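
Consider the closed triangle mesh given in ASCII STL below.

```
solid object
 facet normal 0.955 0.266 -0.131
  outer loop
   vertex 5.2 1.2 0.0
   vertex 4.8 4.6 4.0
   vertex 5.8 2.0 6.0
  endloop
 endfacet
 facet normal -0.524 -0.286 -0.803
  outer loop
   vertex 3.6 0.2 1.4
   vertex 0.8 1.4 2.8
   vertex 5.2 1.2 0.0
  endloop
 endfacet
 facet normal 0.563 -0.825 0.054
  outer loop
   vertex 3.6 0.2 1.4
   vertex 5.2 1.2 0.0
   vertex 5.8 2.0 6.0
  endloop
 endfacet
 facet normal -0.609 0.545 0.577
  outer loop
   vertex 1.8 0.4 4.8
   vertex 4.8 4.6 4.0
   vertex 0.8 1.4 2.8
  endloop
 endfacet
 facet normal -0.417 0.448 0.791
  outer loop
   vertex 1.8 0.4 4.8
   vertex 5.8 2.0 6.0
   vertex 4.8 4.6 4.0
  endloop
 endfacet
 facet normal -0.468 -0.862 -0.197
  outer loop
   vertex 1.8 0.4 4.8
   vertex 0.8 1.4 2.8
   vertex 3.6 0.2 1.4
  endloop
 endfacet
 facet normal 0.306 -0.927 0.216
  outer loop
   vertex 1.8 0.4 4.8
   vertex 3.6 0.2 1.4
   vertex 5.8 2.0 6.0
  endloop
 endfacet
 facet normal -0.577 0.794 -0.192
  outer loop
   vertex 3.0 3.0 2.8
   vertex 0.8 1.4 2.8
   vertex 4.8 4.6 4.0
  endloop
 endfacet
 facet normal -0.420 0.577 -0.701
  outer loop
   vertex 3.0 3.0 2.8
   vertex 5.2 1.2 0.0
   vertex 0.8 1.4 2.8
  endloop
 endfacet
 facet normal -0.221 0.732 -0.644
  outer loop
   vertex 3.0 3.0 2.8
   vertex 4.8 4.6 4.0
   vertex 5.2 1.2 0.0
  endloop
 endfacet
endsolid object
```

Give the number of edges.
15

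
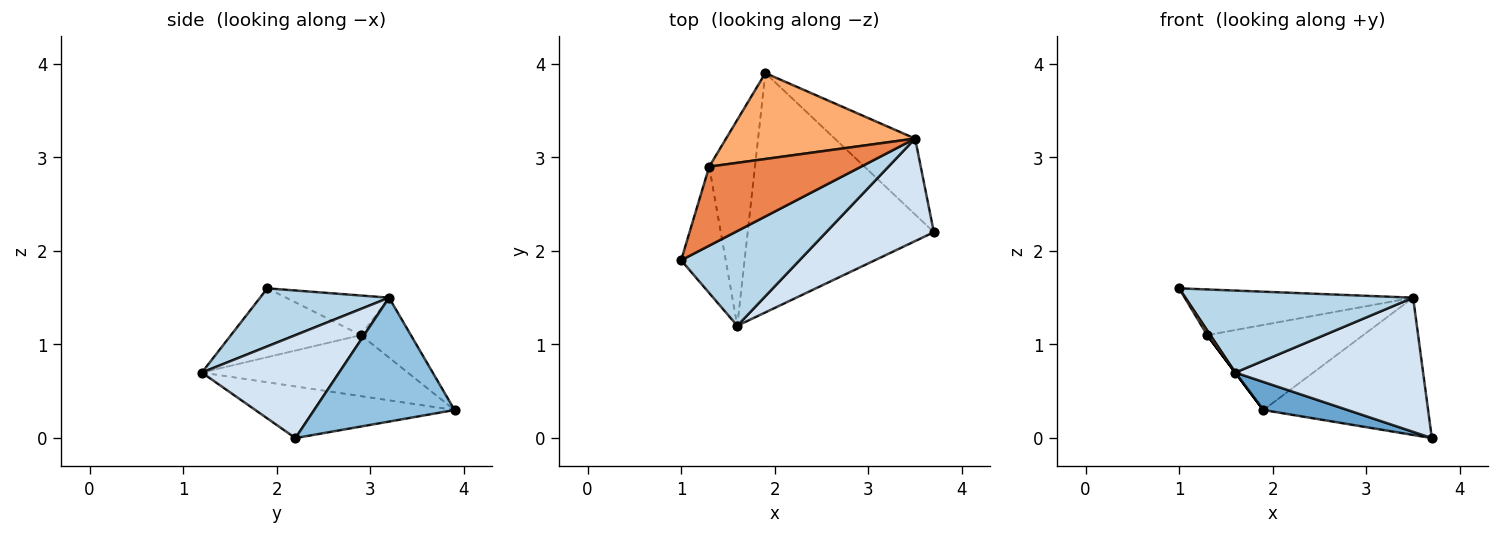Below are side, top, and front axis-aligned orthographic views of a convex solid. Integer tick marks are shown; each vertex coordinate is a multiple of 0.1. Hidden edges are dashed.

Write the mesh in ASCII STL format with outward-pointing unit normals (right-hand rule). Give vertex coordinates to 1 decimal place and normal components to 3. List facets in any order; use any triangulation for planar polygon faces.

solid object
 facet normal -0.266 -0.112 -0.957
  outer loop
   vertex 1.6 1.2 0.7
   vertex 1.9 3.9 0.3
   vertex 3.7 2.2 0.0
  endloop
 endfacet
 facet normal 0.598 0.701 -0.388
  outer loop
   vertex 3.5 3.2 1.5
   vertex 3.7 2.2 0.0
   vertex 1.9 3.9 0.3
  endloop
 endfacet
 facet normal 0.347 -0.614 0.709
  outer loop
   vertex 3.5 3.2 1.5
   vertex 1.0 1.9 1.6
   vertex 1.6 1.2 0.7
  endloop
 endfacet
 facet normal 0.502 -0.687 0.525
  outer loop
   vertex 3.5 3.2 1.5
   vertex 1.6 1.2 0.7
   vertex 3.7 2.2 0.0
  endloop
 endfacet
 facet normal -0.220 0.488 0.844
  outer loop
   vertex 1.3 2.9 1.1
   vertex 1.0 1.9 1.6
   vertex 3.5 3.2 1.5
  endloop
 endfacet
 facet normal -0.220 0.686 0.693
  outer loop
   vertex 1.3 2.9 1.1
   vertex 3.5 3.2 1.5
   vertex 1.9 3.9 0.3
  endloop
 endfacet
 facet normal -0.839 -0.020 -0.544
  outer loop
   vertex 1.3 2.9 1.1
   vertex 1.6 1.2 0.7
   vertex 1.0 1.9 1.6
  endloop
 endfacet
 facet normal -0.800 0.000 -0.600
  outer loop
   vertex 1.3 2.9 1.1
   vertex 1.9 3.9 0.3
   vertex 1.6 1.2 0.7
  endloop
 endfacet
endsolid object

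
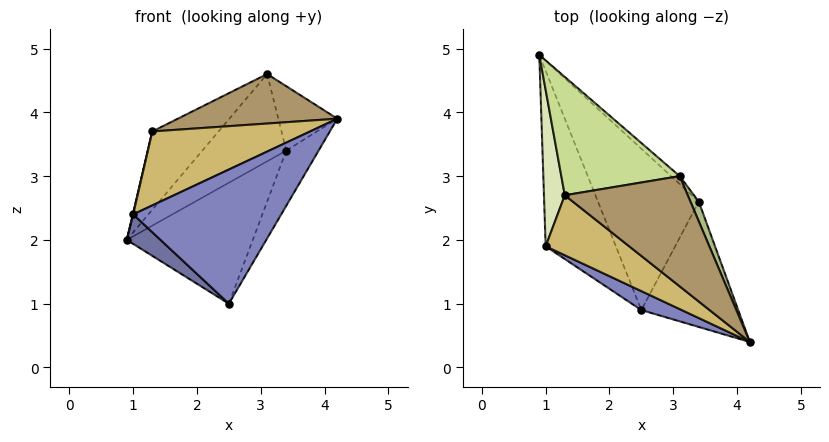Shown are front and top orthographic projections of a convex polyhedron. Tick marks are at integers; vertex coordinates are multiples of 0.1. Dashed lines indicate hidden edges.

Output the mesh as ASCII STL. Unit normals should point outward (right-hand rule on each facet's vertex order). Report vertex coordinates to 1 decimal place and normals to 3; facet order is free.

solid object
 facet normal -0.718 -0.115 -0.687
  outer loop
   vertex 1.0 1.9 2.4
   vertex 0.9 4.9 2.0
   vertex 2.5 0.9 1.0
  endloop
 endfacet
 facet normal -0.468 -0.875 0.124
  outer loop
   vertex 1.0 1.9 2.4
   vertex 2.5 0.9 1.0
   vertex 4.2 0.4 3.9
  endloop
 endfacet
 facet normal 0.707 0.424 -0.566
  outer loop
   vertex 3.4 2.6 3.4
   vertex 2.5 0.9 1.0
   vertex 0.9 4.9 2.0
  endloop
 endfacet
 facet normal 0.859 0.206 -0.468
  outer loop
   vertex 3.4 2.6 3.4
   vertex 4.2 0.4 3.9
   vertex 2.5 0.9 1.0
  endloop
 endfacet
 facet normal 0.695 0.716 -0.065
  outer loop
   vertex 3.4 2.6 3.4
   vertex 0.9 4.9 2.0
   vertex 3.1 3.0 4.6
  endloop
 endfacet
 facet normal 0.926 0.362 0.111
  outer loop
   vertex 3.4 2.6 3.4
   vertex 3.1 3.0 4.6
   vertex 4.2 0.4 3.9
  endloop
 endfacet
 facet normal -0.454 0.492 0.743
  outer loop
   vertex 1.3 2.7 3.7
   vertex 3.1 3.0 4.6
   vertex 0.9 4.9 2.0
  endloop
 endfacet
 facet normal -0.974 -0.002 0.226
  outer loop
   vertex 1.3 2.7 3.7
   vertex 0.9 4.9 2.0
   vertex 1.0 1.9 2.4
  endloop
 endfacet
 facet normal -0.362 -0.382 0.851
  outer loop
   vertex 1.3 2.7 3.7
   vertex 4.2 0.4 3.9
   vertex 3.1 3.0 4.6
  endloop
 endfacet
 facet normal -0.550 -0.648 0.526
  outer loop
   vertex 1.3 2.7 3.7
   vertex 1.0 1.9 2.4
   vertex 4.2 0.4 3.9
  endloop
 endfacet
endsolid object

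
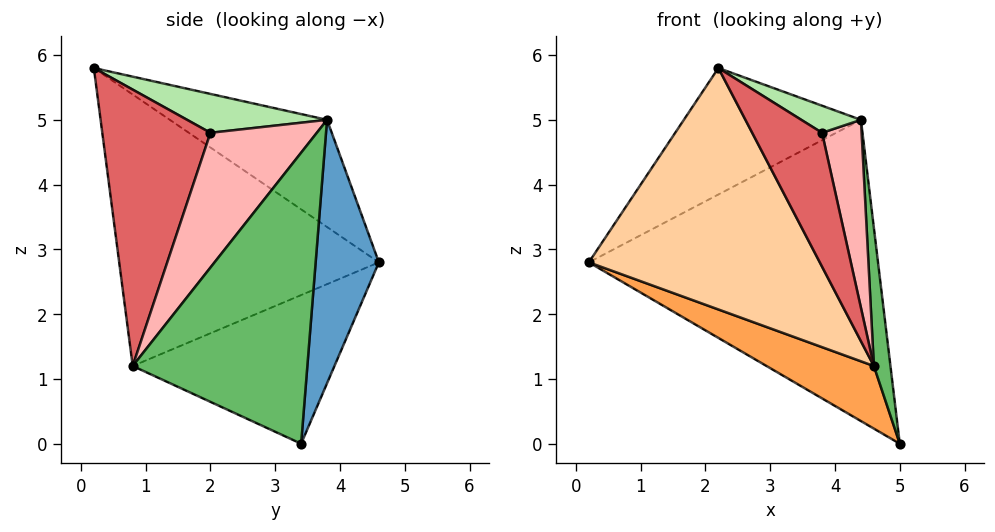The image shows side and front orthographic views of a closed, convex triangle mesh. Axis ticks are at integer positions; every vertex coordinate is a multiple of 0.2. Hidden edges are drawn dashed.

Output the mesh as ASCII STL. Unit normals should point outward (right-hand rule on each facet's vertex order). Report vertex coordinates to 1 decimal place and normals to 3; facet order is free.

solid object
 facet normal 0.213 0.976 -0.052
  outer loop
   vertex 4.4 3.8 5.0
   vertex 5.0 3.4 0.0
   vertex 0.2 4.6 2.8
  endloop
 endfacet
 facet normal -0.362 0.407 0.839
  outer loop
   vertex 4.4 3.8 5.0
   vertex 0.2 4.6 2.8
   vertex 2.2 0.2 5.8
  endloop
 endfacet
 facet normal -0.535 -0.285 -0.795
  outer loop
   vertex 4.6 0.8 1.2
   vertex 0.2 4.6 2.8
   vertex 5.0 3.4 0.0
  endloop
 endfacet
 facet normal -0.675 -0.600 -0.430
  outer loop
   vertex 4.6 0.8 1.2
   vertex 2.2 0.2 5.8
   vertex 0.2 4.6 2.8
  endloop
 endfacet
 facet normal 0.988 -0.094 0.126
  outer loop
   vertex 4.6 0.8 1.2
   vertex 5.0 3.4 0.0
   vertex 4.4 3.8 5.0
  endloop
 endfacet
 facet normal 0.730 -0.311 0.608
  outer loop
   vertex 3.8 2.0 4.8
   vertex 4.4 3.8 5.0
   vertex 2.2 0.2 5.8
  endloop
 endfacet
 facet normal 0.788 -0.509 0.345
  outer loop
   vertex 3.8 2.0 4.8
   vertex 2.2 0.2 5.8
   vertex 4.6 0.8 1.2
  endloop
 endfacet
 facet normal 0.892 -0.331 0.309
  outer loop
   vertex 3.8 2.0 4.8
   vertex 4.6 0.8 1.2
   vertex 4.4 3.8 5.0
  endloop
 endfacet
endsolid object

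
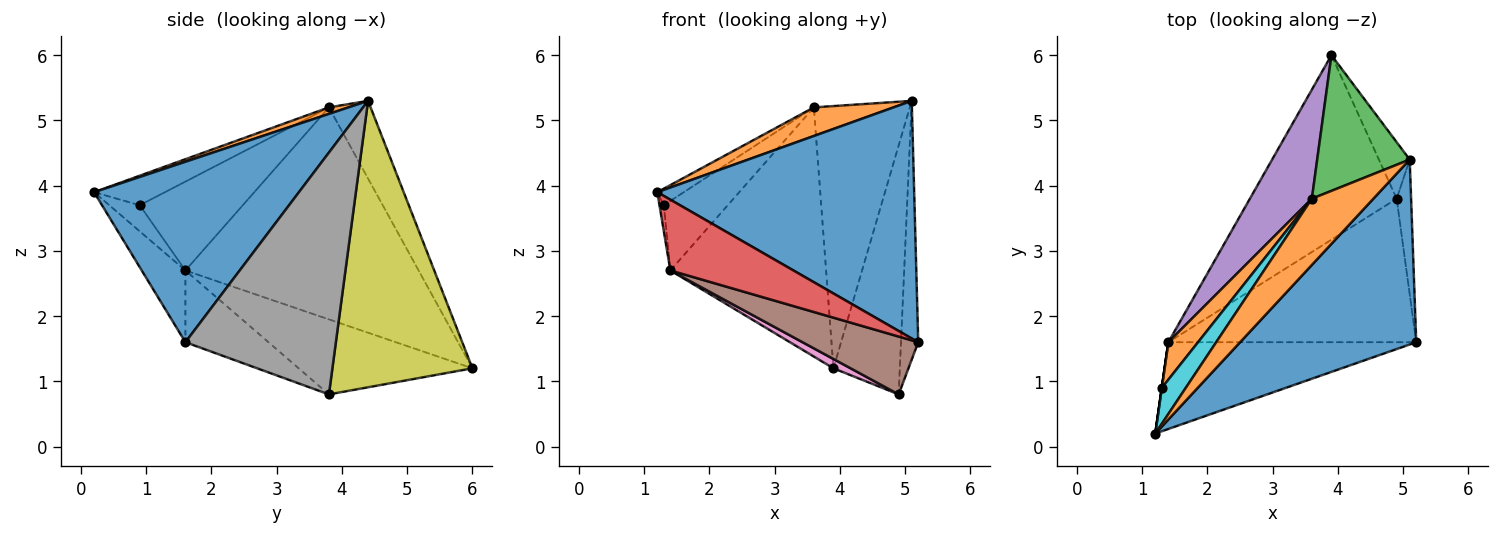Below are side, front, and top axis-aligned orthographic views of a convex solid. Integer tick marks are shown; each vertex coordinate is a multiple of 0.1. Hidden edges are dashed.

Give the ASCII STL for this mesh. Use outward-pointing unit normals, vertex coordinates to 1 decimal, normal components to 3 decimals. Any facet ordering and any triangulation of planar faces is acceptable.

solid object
 facet normal 0.533 -0.668 0.520
  outer loop
   vertex 5.1 4.4 5.3
   vertex 1.2 0.2 3.9
   vertex 5.2 1.6 1.6
  endloop
 endfacet
 facet normal 0.097 -0.395 0.914
  outer loop
   vertex 3.6 3.8 5.2
   vertex 1.2 0.2 3.9
   vertex 5.1 4.4 5.3
  endloop
 endfacet
 facet normal -0.360 0.829 0.429
  outer loop
   vertex 3.6 3.8 5.2
   vertex 5.1 4.4 5.3
   vertex 3.9 6.0 1.2
  endloop
 endfacet
 facet normal -0.219 -0.617 -0.756
  outer loop
   vertex 1.4 1.6 2.7
   vertex 5.2 1.6 1.6
   vertex 1.2 0.2 3.9
  endloop
 endfacet
 facet normal -0.808 0.540 0.236
  outer loop
   vertex 1.4 1.6 2.7
   vertex 3.6 3.8 5.2
   vertex 3.9 6.0 1.2
  endloop
 endfacet
 facet normal -0.259 -0.361 -0.896
  outer loop
   vertex 4.9 3.8 0.8
   vertex 5.2 1.6 1.6
   vertex 1.4 1.6 2.7
  endloop
 endfacet
 facet normal -0.455 -0.045 -0.890
  outer loop
   vertex 4.9 3.8 0.8
   vertex 1.4 1.6 2.7
   vertex 3.9 6.0 1.2
  endloop
 endfacet
 facet normal 0.992 0.114 -0.059
  outer loop
   vertex 4.9 3.8 0.8
   vertex 5.1 4.4 5.3
   vertex 5.2 1.6 1.6
  endloop
 endfacet
 facet normal 0.899 0.426 -0.097
  outer loop
   vertex 4.9 3.8 0.8
   vertex 3.9 6.0 1.2
   vertex 5.1 4.4 5.3
  endloop
 endfacet
 facet normal -0.746 0.279 0.604
  outer loop
   vertex 1.3 0.9 3.7
   vertex 1.2 0.2 3.9
   vertex 3.6 3.8 5.2
  endloop
 endfacet
 facet normal -0.990 0.141 0.000
  outer loop
   vertex 1.3 0.9 3.7
   vertex 1.4 1.6 2.7
   vertex 1.2 0.2 3.9
  endloop
 endfacet
 facet normal -0.817 0.507 0.273
  outer loop
   vertex 1.3 0.9 3.7
   vertex 3.6 3.8 5.2
   vertex 1.4 1.6 2.7
  endloop
 endfacet
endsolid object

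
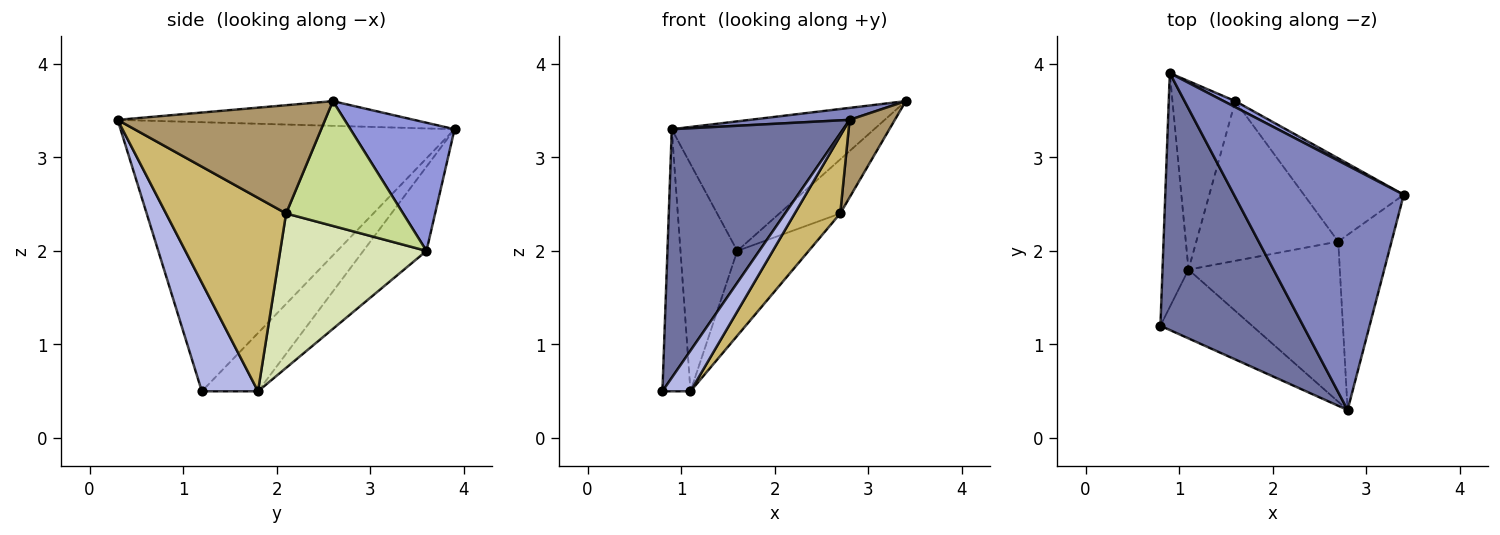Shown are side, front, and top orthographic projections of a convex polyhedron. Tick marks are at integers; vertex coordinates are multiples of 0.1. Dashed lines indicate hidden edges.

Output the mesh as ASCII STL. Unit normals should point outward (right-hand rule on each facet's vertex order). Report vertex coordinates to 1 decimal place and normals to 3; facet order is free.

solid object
 facet normal -0.805 -0.413 0.427
  outer loop
   vertex 2.8 0.3 3.4
   vertex 0.9 3.9 3.3
   vertex 0.8 1.2 0.5
  endloop
 endfacet
 facet normal -0.144 -0.048 0.988
  outer loop
   vertex 2.8 0.3 3.4
   vertex 3.4 2.6 3.6
   vertex 0.9 3.9 3.3
  endloop
 endfacet
 facet normal 0.457 0.888 0.041
  outer loop
   vertex 1.6 3.6 2.0
   vertex 0.9 3.9 3.3
   vertex 3.4 2.6 3.6
  endloop
 endfacet
 facet normal 0.714 -0.357 -0.603
  outer loop
   vertex 1.1 1.8 0.5
   vertex 2.8 0.3 3.4
   vertex 0.8 1.2 0.5
  endloop
 endfacet
 facet normal -0.831 0.415 -0.371
  outer loop
   vertex 1.1 1.8 0.5
   vertex 0.8 1.2 0.5
   vertex 0.9 3.9 3.3
  endloop
 endfacet
 facet normal -0.650 0.585 -0.485
  outer loop
   vertex 1.1 1.8 0.5
   vertex 0.9 3.9 3.3
   vertex 1.6 3.6 2.0
  endloop
 endfacet
 facet normal 0.723 0.376 -0.579
  outer loop
   vertex 2.7 2.1 2.4
   vertex 1.6 3.6 2.0
   vertex 3.4 2.6 3.6
  endloop
 endfacet
 facet normal 0.693 0.338 -0.637
  outer loop
   vertex 2.7 2.1 2.4
   vertex 1.1 1.8 0.5
   vertex 1.6 3.6 2.0
  endloop
 endfacet
 facet normal 0.880 -0.192 -0.434
  outer loop
   vertex 2.7 2.1 2.4
   vertex 3.4 2.6 3.6
   vertex 2.8 0.3 3.4
  endloop
 endfacet
 facet normal 0.755 -0.286 -0.590
  outer loop
   vertex 2.7 2.1 2.4
   vertex 2.8 0.3 3.4
   vertex 1.1 1.8 0.5
  endloop
 endfacet
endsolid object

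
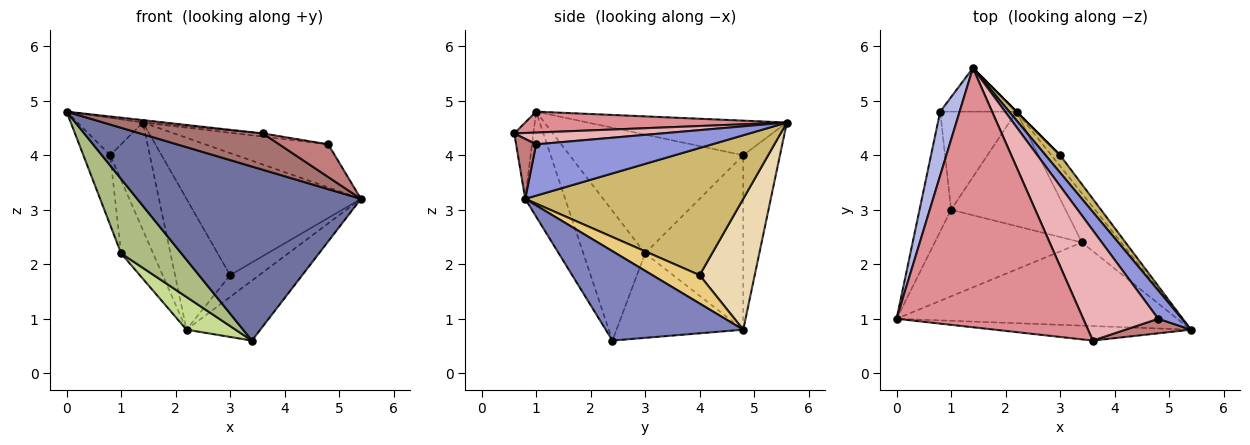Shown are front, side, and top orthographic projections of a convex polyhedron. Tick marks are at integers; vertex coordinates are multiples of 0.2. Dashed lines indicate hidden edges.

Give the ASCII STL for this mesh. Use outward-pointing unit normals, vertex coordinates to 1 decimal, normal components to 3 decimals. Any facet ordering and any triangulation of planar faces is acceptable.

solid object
 facet normal -0.159 -0.891 -0.426
  outer loop
   vertex 3.4 2.4 0.6
   vertex 5.4 0.8 3.2
   vertex 0.0 1.0 4.8
  endloop
 endfacet
 facet normal 0.822 0.441 -0.361
  outer loop
   vertex 2.2 4.8 0.8
   vertex 5.4 0.8 3.2
   vertex 3.4 2.4 0.6
  endloop
 endfacet
 facet normal 0.767 0.536 0.353
  outer loop
   vertex 4.8 1.0 4.2
   vertex 5.4 0.8 3.2
   vertex 1.4 5.6 4.6
  endloop
 endfacet
 facet normal -0.838 0.276 0.471
  outer loop
   vertex 0.8 4.8 4.0
   vertex 0.0 1.0 4.8
   vertex 1.4 5.6 4.6
  endloop
 endfacet
 facet normal -0.652 0.703 -0.285
  outer loop
   vertex 0.8 4.8 4.0
   vertex 1.4 5.6 4.6
   vertex 2.2 4.8 0.8
  endloop
 endfacet
 facet normal -0.556 -0.542 -0.631
  outer loop
   vertex 1.0 3.0 2.2
   vertex 3.4 2.4 0.6
   vertex 0.0 1.0 4.8
  endloop
 endfacet
 facet normal -0.579 -0.224 -0.784
  outer loop
   vertex 1.0 3.0 2.2
   vertex 2.2 4.8 0.8
   vertex 3.4 2.4 0.6
  endloop
 endfacet
 facet normal -0.956 0.148 -0.254
  outer loop
   vertex 1.0 3.0 2.2
   vertex 0.0 1.0 4.8
   vertex 0.8 4.8 4.0
  endloop
 endfacet
 facet normal -0.878 0.286 -0.384
  outer loop
   vertex 1.0 3.0 2.2
   vertex 0.8 4.8 4.0
   vertex 2.2 4.8 0.8
  endloop
 endfacet
 facet normal 0.778 0.622 0.089
  outer loop
   vertex 3.0 4.0 1.8
   vertex 1.4 5.6 4.6
   vertex 5.4 0.8 3.2
  endloop
 endfacet
 facet normal 0.824 0.507 -0.253
  outer loop
   vertex 3.0 4.0 1.8
   vertex 5.4 0.8 3.2
   vertex 2.2 4.8 0.8
  endloop
 endfacet
 facet normal 0.707 0.707 0.000
  outer loop
   vertex 3.0 4.0 1.8
   vertex 2.2 4.8 0.8
   vertex 1.4 5.6 4.6
  endloop
 endfacet
 facet normal -0.143 -0.919 -0.368
  outer loop
   vertex 3.6 0.6 4.4
   vertex 0.0 1.0 4.8
   vertex 5.4 0.8 3.2
  endloop
 endfacet
 facet normal 0.349 -0.856 0.381
  outer loop
   vertex 3.6 0.6 4.4
   vertex 5.4 0.8 3.2
   vertex 4.8 1.0 4.2
  endloop
 endfacet
 facet normal 0.111 0.009 0.994
  outer loop
   vertex 3.6 0.6 4.4
   vertex 1.4 5.6 4.6
   vertex 0.0 1.0 4.8
  endloop
 endfacet
 facet normal 0.155 0.029 0.987
  outer loop
   vertex 3.6 0.6 4.4
   vertex 4.8 1.0 4.2
   vertex 1.4 5.6 4.6
  endloop
 endfacet
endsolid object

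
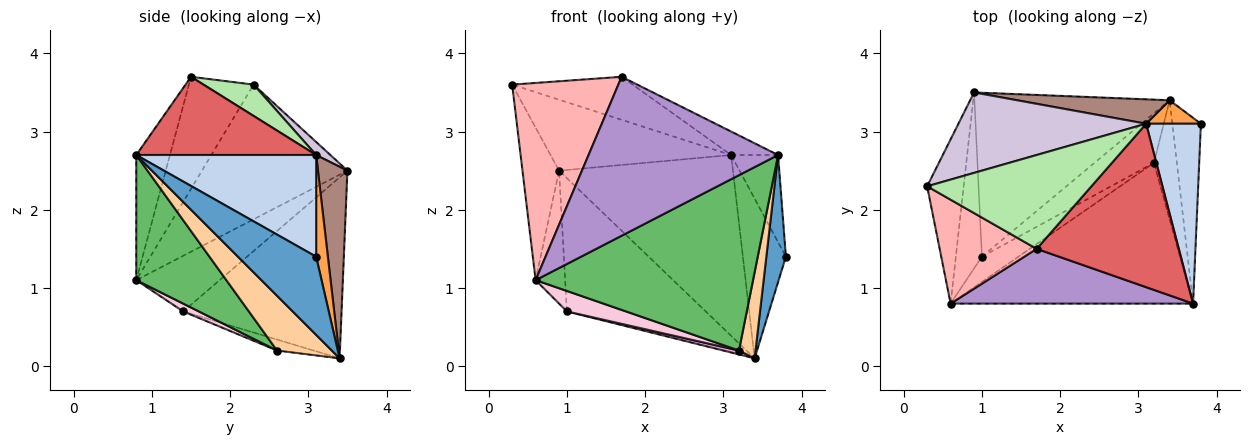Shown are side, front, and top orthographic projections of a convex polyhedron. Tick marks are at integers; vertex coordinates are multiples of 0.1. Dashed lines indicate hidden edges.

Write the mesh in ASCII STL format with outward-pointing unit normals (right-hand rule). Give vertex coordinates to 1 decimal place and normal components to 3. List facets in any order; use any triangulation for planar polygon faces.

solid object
 facet normal 0.914 -0.229 -0.334
  outer loop
   vertex 3.4 3.4 0.1
   vertex 3.8 3.1 1.4
   vertex 3.7 0.8 2.7
  endloop
 endfacet
 facet normal 0.858 0.224 0.462
  outer loop
   vertex 3.1 3.1 2.7
   vertex 3.7 0.8 2.7
   vertex 3.8 3.1 1.4
  endloop
 endfacet
 facet normal 0.261 0.955 0.140
  outer loop
   vertex 3.1 3.1 2.7
   vertex 3.8 3.1 1.4
   vertex 3.4 3.4 0.1
  endloop
 endfacet
 facet normal 0.889 -0.269 -0.371
  outer loop
   vertex 3.2 2.6 0.2
   vertex 3.4 3.4 0.1
   vertex 3.7 0.8 2.7
  endloop
 endfacet
 facet normal 0.307 -0.742 -0.596
  outer loop
   vertex 3.2 2.6 0.2
   vertex 3.7 0.8 2.7
   vertex 0.6 0.8 1.1
  endloop
 endfacet
 facet normal 0.171 0.411 0.896
  outer loop
   vertex 1.7 1.5 3.7
   vertex 3.1 3.1 2.7
   vertex 0.3 2.3 3.6
  endloop
 endfacet
 facet normal 0.478 0.125 0.869
  outer loop
   vertex 1.7 1.5 3.7
   vertex 3.7 0.8 2.7
   vertex 3.1 3.1 2.7
  endloop
 endfacet
 facet normal -0.474 -0.779 0.410
  outer loop
   vertex 1.7 1.5 3.7
   vertex 0.3 2.3 3.6
   vertex 0.6 0.8 1.1
  endloop
 endfacet
 facet normal -0.166 -0.932 0.321
  outer loop
   vertex 1.7 1.5 3.7
   vertex 0.6 0.8 1.1
   vertex 3.7 0.8 2.7
  endloop
 endfacet
 facet normal 0.052 0.661 0.749
  outer loop
   vertex 0.9 3.5 2.5
   vertex 0.3 2.3 3.6
   vertex 3.1 3.1 2.7
  endloop
 endfacet
 facet normal 0.166 0.977 0.132
  outer loop
   vertex 0.9 3.5 2.5
   vertex 3.1 3.1 2.7
   vertex 3.4 3.4 0.1
  endloop
 endfacet
 facet normal -0.938 0.236 -0.254
  outer loop
   vertex 0.9 3.5 2.5
   vertex 0.6 0.8 1.1
   vertex 0.3 2.3 3.6
  endloop
 endfacet
 facet normal -0.181 -0.077 -0.981
  outer loop
   vertex 1.0 1.4 0.7
   vertex 3.4 3.4 0.1
   vertex 3.2 2.6 0.2
  endloop
 endfacet
 facet normal 0.164 -0.621 -0.767
  outer loop
   vertex 1.0 1.4 0.7
   vertex 3.2 2.6 0.2
   vertex 0.6 0.8 1.1
  endloop
 endfacet
 facet normal -0.584 0.512 -0.630
  outer loop
   vertex 1.0 1.4 0.7
   vertex 0.9 3.5 2.5
   vertex 3.4 3.4 0.1
  endloop
 endfacet
 facet normal -0.862 0.305 -0.404
  outer loop
   vertex 1.0 1.4 0.7
   vertex 0.6 0.8 1.1
   vertex 0.9 3.5 2.5
  endloop
 endfacet
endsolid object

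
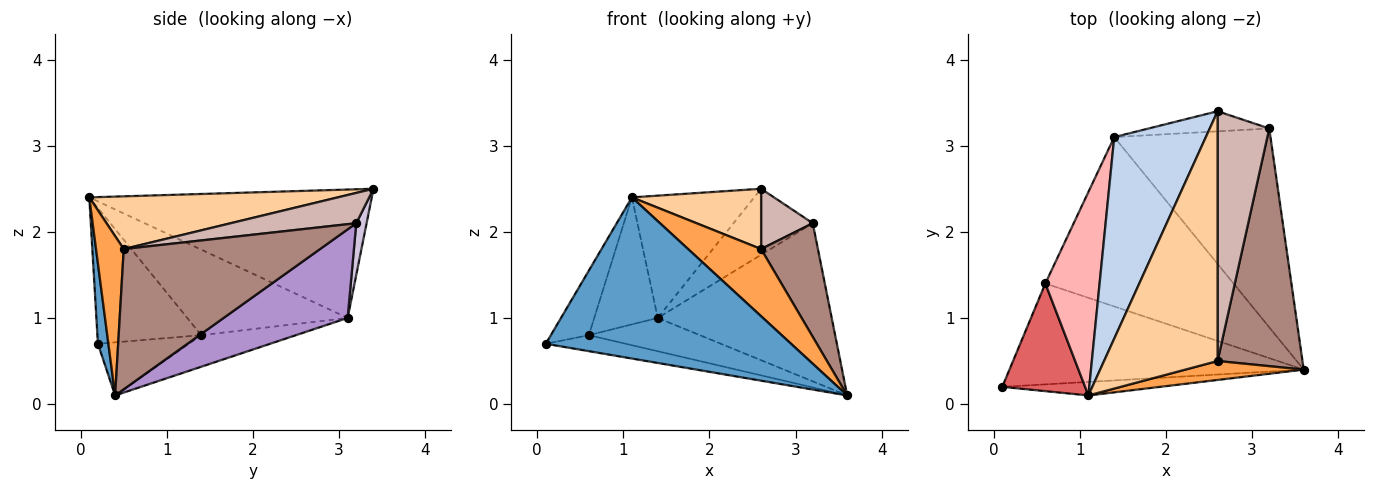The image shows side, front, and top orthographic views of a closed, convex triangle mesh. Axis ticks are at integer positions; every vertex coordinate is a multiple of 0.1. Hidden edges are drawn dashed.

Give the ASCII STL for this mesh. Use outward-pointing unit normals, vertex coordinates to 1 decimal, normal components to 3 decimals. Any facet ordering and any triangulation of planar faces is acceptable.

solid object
 facet normal 0.043 -0.996 -0.084
  outer loop
   vertex 1.1 0.1 2.4
   vertex 0.1 0.2 0.7
   vertex 3.6 0.4 0.1
  endloop
 endfacet
 facet normal -0.768 0.332 0.548
  outer loop
   vertex 1.4 3.1 1.0
   vertex 1.1 0.1 2.4
   vertex 2.6 3.4 2.5
  endloop
 endfacet
 facet normal 0.343 -0.904 0.255
  outer loop
   vertex 2.6 0.5 1.8
   vertex 1.1 0.1 2.4
   vertex 3.6 0.4 0.1
  endloop
 endfacet
 facet normal 0.411 -0.214 0.886
  outer loop
   vertex 2.6 0.5 1.8
   vertex 2.6 3.4 2.5
   vertex 1.1 0.1 2.4
  endloop
 endfacet
 facet normal -0.175 0.154 -0.972
  outer loop
   vertex 0.6 1.4 0.8
   vertex 3.6 0.4 0.1
   vertex 0.1 0.2 0.7
  endloop
 endfacet
 facet normal -0.162 0.190 -0.968
  outer loop
   vertex 0.6 1.4 0.8
   vertex 1.4 3.1 1.0
   vertex 3.6 0.4 0.1
  endloop
 endfacet
 facet normal -0.815 0.298 0.497
  outer loop
   vertex 0.6 1.4 0.8
   vertex 0.1 0.2 0.7
   vertex 1.1 0.1 2.4
  endloop
 endfacet
 facet normal -0.801 0.317 0.508
  outer loop
   vertex 0.6 1.4 0.8
   vertex 1.1 0.1 2.4
   vertex 1.4 3.1 1.0
  endloop
 endfacet
 facet normal 0.406 0.569 -0.715
  outer loop
   vertex 3.2 3.2 2.1
   vertex 3.6 0.4 0.1
   vertex 1.4 3.1 1.0
  endloop
 endfacet
 facet normal 0.124 0.949 -0.289
  outer loop
   vertex 3.2 3.2 2.1
   vertex 1.4 3.1 1.0
   vertex 2.6 3.4 2.5
  endloop
 endfacet
 facet normal 0.830 -0.240 0.503
  outer loop
   vertex 3.2 3.2 2.1
   vertex 2.6 0.5 1.8
   vertex 3.6 0.4 0.1
  endloop
 endfacet
 facet normal 0.495 -0.204 0.845
  outer loop
   vertex 3.2 3.2 2.1
   vertex 2.6 3.4 2.5
   vertex 2.6 0.5 1.8
  endloop
 endfacet
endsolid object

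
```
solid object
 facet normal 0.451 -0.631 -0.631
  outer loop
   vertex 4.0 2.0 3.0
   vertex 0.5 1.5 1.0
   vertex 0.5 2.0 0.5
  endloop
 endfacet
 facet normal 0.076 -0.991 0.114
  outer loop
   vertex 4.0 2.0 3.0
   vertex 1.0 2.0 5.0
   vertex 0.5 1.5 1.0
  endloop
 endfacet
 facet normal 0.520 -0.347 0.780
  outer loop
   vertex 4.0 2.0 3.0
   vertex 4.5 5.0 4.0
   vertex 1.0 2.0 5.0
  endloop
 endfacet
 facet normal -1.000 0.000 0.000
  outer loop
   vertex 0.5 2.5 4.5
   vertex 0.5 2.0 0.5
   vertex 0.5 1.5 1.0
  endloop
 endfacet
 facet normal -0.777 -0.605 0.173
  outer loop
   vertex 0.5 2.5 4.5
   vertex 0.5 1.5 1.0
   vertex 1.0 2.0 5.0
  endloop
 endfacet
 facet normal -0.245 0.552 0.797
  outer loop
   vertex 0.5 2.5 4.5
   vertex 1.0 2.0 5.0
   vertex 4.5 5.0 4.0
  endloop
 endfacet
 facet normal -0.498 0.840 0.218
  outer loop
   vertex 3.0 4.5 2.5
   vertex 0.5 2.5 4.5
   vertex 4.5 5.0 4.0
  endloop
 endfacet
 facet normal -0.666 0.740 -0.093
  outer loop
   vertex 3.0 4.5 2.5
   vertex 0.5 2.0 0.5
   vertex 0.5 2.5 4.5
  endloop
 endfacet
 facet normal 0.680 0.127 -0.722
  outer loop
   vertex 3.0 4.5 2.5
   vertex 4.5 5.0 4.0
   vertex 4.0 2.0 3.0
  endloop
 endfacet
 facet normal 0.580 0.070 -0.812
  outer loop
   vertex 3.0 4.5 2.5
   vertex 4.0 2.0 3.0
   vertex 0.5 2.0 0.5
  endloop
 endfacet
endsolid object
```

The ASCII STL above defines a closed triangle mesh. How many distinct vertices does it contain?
7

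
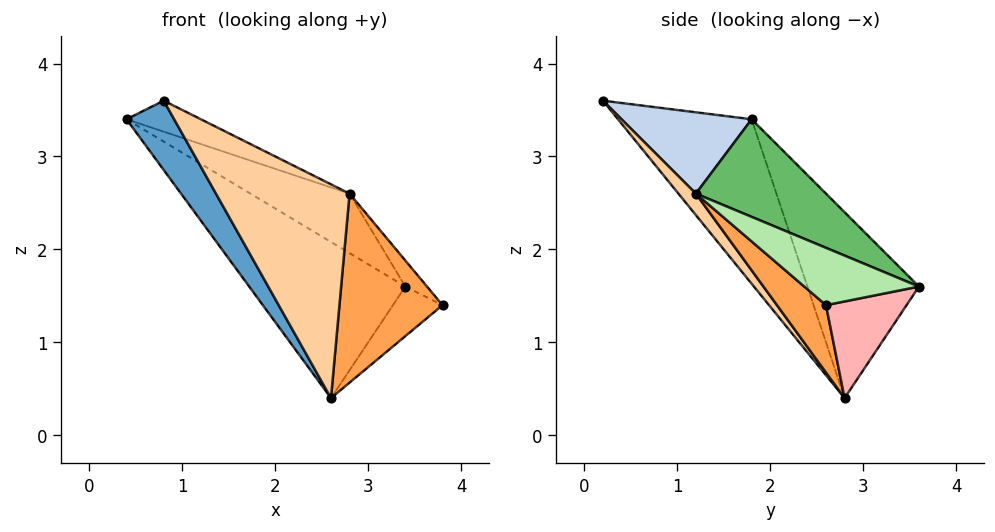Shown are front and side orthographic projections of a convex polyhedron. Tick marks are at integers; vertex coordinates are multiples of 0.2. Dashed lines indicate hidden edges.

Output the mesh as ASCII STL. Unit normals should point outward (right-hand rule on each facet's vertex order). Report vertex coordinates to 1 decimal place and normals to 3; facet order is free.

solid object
 facet normal -0.735 -0.262 -0.626
  outer loop
   vertex 2.6 2.8 0.4
   vertex 0.8 0.2 3.6
   vertex 0.4 1.8 3.4
  endloop
 endfacet
 facet normal 0.355 0.203 0.913
  outer loop
   vertex 2.8 1.2 2.6
   vertex 0.4 1.8 3.4
   vertex 0.8 0.2 3.6
  endloop
 endfacet
 facet normal 0.352 -0.741 -0.571
  outer loop
   vertex 2.8 1.2 2.6
   vertex 2.6 2.8 0.4
   vertex 3.8 2.6 1.4
  endloop
 endfacet
 facet normal 0.104 -0.800 -0.591
  outer loop
   vertex 2.8 1.2 2.6
   vertex 0.8 0.2 3.6
   vertex 2.6 2.8 0.4
  endloop
 endfacet
 facet normal 0.366 0.279 0.888
  outer loop
   vertex 3.4 3.6 1.6
   vertex 0.4 1.8 3.4
   vertex 2.8 1.2 2.6
  endloop
 endfacet
 facet normal 0.682 0.129 0.719
  outer loop
   vertex 3.4 3.6 1.6
   vertex 2.8 1.2 2.6
   vertex 3.8 2.6 1.4
  endloop
 endfacet
 facet normal -0.574 0.804 -0.153
  outer loop
   vertex 3.4 3.6 1.6
   vertex 2.6 2.8 0.4
   vertex 0.4 1.8 3.4
  endloop
 endfacet
 facet normal 0.628 0.386 -0.676
  outer loop
   vertex 3.4 3.6 1.6
   vertex 3.8 2.6 1.4
   vertex 2.6 2.8 0.4
  endloop
 endfacet
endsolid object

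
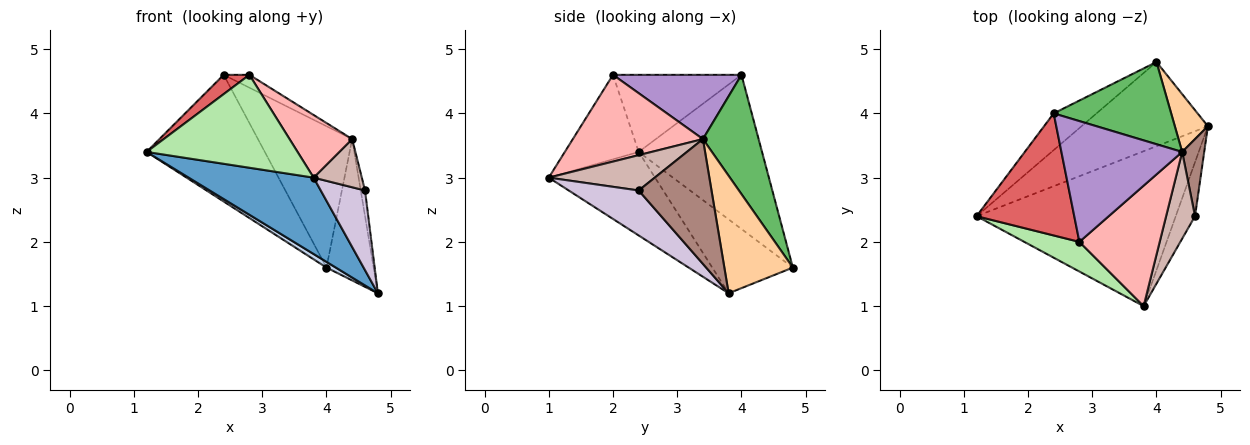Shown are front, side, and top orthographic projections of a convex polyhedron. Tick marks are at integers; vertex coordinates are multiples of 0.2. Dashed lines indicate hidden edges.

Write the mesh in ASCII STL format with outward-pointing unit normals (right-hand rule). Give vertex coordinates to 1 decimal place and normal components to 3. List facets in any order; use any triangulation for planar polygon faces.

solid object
 facet normal -0.352 -0.414 -0.839
  outer loop
   vertex 3.8 1.0 3.0
   vertex 1.2 2.4 3.4
   vertex 4.8 3.8 1.2
  endloop
 endfacet
 facet normal -0.504 -0.058 -0.862
  outer loop
   vertex 4.0 4.8 1.6
   vertex 4.8 3.8 1.2
   vertex 1.2 2.4 3.4
  endloop
 endfacet
 facet normal -0.708 0.678 -0.197
  outer loop
   vertex 4.0 4.8 1.6
   vertex 1.2 2.4 3.4
   vertex 2.4 4.0 4.6
  endloop
 endfacet
 facet normal 0.803 0.552 0.226
  outer loop
   vertex 4.0 4.8 1.6
   vertex 4.4 3.4 3.6
   vertex 4.8 3.8 1.2
  endloop
 endfacet
 facet normal 0.455 0.770 0.448
  outer loop
   vertex 4.0 4.8 1.6
   vertex 2.4 4.0 4.6
   vertex 4.4 3.4 3.6
  endloop
 endfacet
 facet normal -0.423 -0.863 0.276
  outer loop
   vertex 2.8 2.0 4.6
   vertex 1.2 2.4 3.4
   vertex 3.8 1.0 3.0
  endloop
 endfacet
 facet normal -0.615 -0.123 0.779
  outer loop
   vertex 2.8 2.0 4.6
   vertex 2.4 4.0 4.6
   vertex 1.2 2.4 3.4
  endloop
 endfacet
 facet normal 0.692 -0.333 0.641
  outer loop
   vertex 2.8 2.0 4.6
   vertex 3.8 1.0 3.0
   vertex 4.4 3.4 3.6
  endloop
 endfacet
 facet normal 0.468 0.094 0.879
  outer loop
   vertex 2.8 2.0 4.6
   vertex 4.4 3.4 3.6
   vertex 2.4 4.0 4.6
  endloop
 endfacet
 facet normal 0.795 -0.503 -0.341
  outer loop
   vertex 4.6 2.4 2.8
   vertex 3.8 1.0 3.0
   vertex 4.8 3.8 1.2
  endloop
 endfacet
 facet normal 0.983 0.058 0.173
  outer loop
   vertex 4.6 2.4 2.8
   vertex 4.8 3.8 1.2
   vertex 4.4 3.4 3.6
  endloop
 endfacet
 facet normal 0.730 -0.332 0.597
  outer loop
   vertex 4.6 2.4 2.8
   vertex 4.4 3.4 3.6
   vertex 3.8 1.0 3.0
  endloop
 endfacet
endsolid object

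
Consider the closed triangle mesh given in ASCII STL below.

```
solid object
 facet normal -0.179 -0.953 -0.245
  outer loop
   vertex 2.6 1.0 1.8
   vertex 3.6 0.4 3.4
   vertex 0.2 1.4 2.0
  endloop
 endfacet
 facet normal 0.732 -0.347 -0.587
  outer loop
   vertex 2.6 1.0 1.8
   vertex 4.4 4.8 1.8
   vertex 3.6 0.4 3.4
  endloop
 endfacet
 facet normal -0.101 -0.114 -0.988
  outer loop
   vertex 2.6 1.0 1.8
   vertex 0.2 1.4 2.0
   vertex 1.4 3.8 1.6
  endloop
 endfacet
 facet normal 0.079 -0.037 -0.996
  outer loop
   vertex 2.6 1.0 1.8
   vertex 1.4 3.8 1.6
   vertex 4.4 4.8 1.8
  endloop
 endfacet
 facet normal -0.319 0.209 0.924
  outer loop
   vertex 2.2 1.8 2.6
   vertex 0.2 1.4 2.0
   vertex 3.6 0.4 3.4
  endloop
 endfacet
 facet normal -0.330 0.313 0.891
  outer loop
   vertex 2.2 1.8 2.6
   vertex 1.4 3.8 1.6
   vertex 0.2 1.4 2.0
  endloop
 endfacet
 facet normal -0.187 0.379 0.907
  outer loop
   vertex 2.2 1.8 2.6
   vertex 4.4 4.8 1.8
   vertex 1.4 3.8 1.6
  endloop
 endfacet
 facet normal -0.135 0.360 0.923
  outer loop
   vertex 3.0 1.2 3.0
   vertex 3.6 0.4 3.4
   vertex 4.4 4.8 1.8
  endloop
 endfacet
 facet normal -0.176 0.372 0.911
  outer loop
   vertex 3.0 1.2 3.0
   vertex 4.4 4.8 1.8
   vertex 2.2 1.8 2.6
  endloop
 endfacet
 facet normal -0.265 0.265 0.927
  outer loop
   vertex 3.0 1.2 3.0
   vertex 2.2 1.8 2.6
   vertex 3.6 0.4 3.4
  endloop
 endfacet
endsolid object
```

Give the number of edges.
15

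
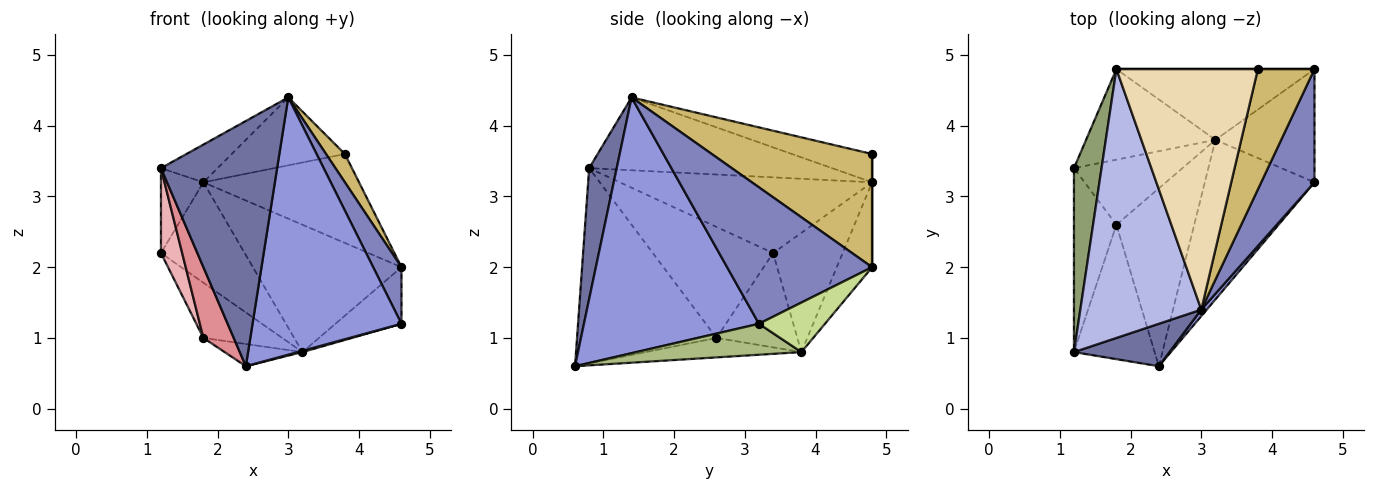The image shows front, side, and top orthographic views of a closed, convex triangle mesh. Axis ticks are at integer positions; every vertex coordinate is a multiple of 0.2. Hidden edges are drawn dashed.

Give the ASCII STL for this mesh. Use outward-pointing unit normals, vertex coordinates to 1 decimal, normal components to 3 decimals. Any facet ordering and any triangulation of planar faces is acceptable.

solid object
 facet normal 0.228 -0.959 0.166
  outer loop
   vertex 3.0 1.4 4.4
   vertex 1.2 0.8 3.4
   vertex 2.4 0.6 0.6
  endloop
 endfacet
 facet normal 0.917 -0.179 0.358
  outer loop
   vertex 4.6 3.2 1.2
   vertex 4.6 4.8 2.0
   vertex 3.0 1.4 4.4
  endloop
 endfacet
 facet normal 0.761 -0.648 0.016
  outer loop
   vertex 4.6 3.2 1.2
   vertex 3.0 1.4 4.4
   vertex 2.4 0.6 0.6
  endloop
 endfacet
 facet normal -0.512 0.119 0.850
  outer loop
   vertex 1.8 4.8 3.2
   vertex 1.2 0.8 3.4
   vertex 3.0 1.4 4.4
  endloop
 endfacet
 facet normal -0.928 0.156 0.338
  outer loop
   vertex 1.8 4.8 3.2
   vertex 1.2 3.4 2.2
   vertex 1.2 0.8 3.4
  endloop
 endfacet
 facet normal 0.272 -0.008 -0.962
  outer loop
   vertex 3.2 3.8 0.8
   vertex 4.6 3.2 1.2
   vertex 2.4 0.6 0.6
  endloop
 endfacet
 facet normal 0.408 0.408 -0.816
  outer loop
   vertex 3.2 3.8 0.8
   vertex 4.6 4.8 2.0
   vertex 4.6 3.2 1.2
  endloop
 endfacet
 facet normal -0.204 0.856 -0.475
  outer loop
   vertex 3.2 3.8 0.8
   vertex 1.8 4.8 3.2
   vertex 4.6 4.8 2.0
  endloop
 endfacet
 facet normal -0.525 0.632 -0.570
  outer loop
   vertex 3.2 3.8 0.8
   vertex 1.2 3.4 2.2
   vertex 1.8 4.8 3.2
  endloop
 endfacet
 facet normal 0.890 -0.105 0.445
  outer loop
   vertex 3.8 4.8 3.6
   vertex 3.0 1.4 4.4
   vertex 4.6 4.8 2.0
  endloop
 endfacet
 facet normal 0.000 1.000 0.000
  outer loop
   vertex 3.8 4.8 3.6
   vertex 4.6 4.8 2.0
   vertex 1.8 4.8 3.2
  endloop
 endfacet
 facet normal -0.189 0.267 0.945
  outer loop
   vertex 3.8 4.8 3.6
   vertex 1.8 4.8 3.2
   vertex 3.0 1.4 4.4
  endloop
 endfacet
 facet normal -0.241 0.120 -0.963
  outer loop
   vertex 1.8 2.6 1.0
   vertex 3.2 3.8 0.8
   vertex 2.4 0.6 0.6
  endloop
 endfacet
 facet normal -0.553 0.539 -0.636
  outer loop
   vertex 1.8 2.6 1.0
   vertex 1.2 3.4 2.2
   vertex 3.2 3.8 0.8
  endloop
 endfacet
 facet normal -0.906 -0.197 -0.374
  outer loop
   vertex 1.8 2.6 1.0
   vertex 2.4 0.6 0.6
   vertex 1.2 0.8 3.4
  endloop
 endfacet
 facet normal -0.922 -0.163 -0.352
  outer loop
   vertex 1.8 2.6 1.0
   vertex 1.2 0.8 3.4
   vertex 1.2 3.4 2.2
  endloop
 endfacet
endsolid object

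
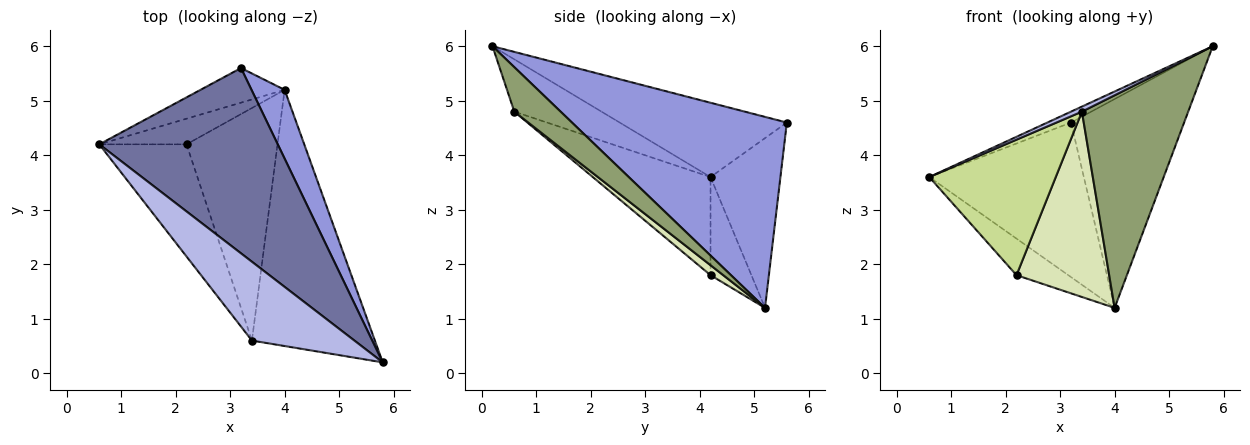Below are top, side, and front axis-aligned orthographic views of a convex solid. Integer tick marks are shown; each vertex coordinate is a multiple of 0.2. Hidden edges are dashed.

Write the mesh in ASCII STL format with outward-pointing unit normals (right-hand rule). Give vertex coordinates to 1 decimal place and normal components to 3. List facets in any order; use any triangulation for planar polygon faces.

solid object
 facet normal -0.384 0.054 0.922
  outer loop
   vertex 3.2 5.6 4.6
   vertex 0.6 4.2 3.6
   vertex 5.8 0.2 6.0
  endloop
 endfacet
 facet normal -0.404 0.893 -0.200
  outer loop
   vertex 3.2 5.6 4.6
   vertex 4.0 5.2 1.2
   vertex 0.6 4.2 3.6
  endloop
 endfacet
 facet normal 0.875 0.460 0.152
  outer loop
   vertex 3.2 5.6 4.6
   vertex 5.8 0.2 6.0
   vertex 4.0 5.2 1.2
  endloop
 endfacet
 facet normal -0.454 -0.057 0.889
  outer loop
   vertex 3.4 0.6 4.8
   vertex 5.8 0.2 6.0
   vertex 0.6 4.2 3.6
  endloop
 endfacet
 facet normal 0.268 -0.615 -0.741
  outer loop
   vertex 3.4 0.6 4.8
   vertex 4.0 5.2 1.2
   vertex 5.8 0.2 6.0
  endloop
 endfacet
 facet normal -0.543 0.687 -0.482
  outer loop
   vertex 2.2 4.2 1.8
   vertex 0.6 4.2 3.6
   vertex 4.0 5.2 1.2
  endloop
 endfacet
 facet normal -0.583 -0.626 -0.518
  outer loop
   vertex 2.2 4.2 1.8
   vertex 3.4 0.6 4.8
   vertex 0.6 4.2 3.6
  endloop
 endfacet
 facet normal 0.085 -0.621 -0.779
  outer loop
   vertex 2.2 4.2 1.8
   vertex 4.0 5.2 1.2
   vertex 3.4 0.6 4.8
  endloop
 endfacet
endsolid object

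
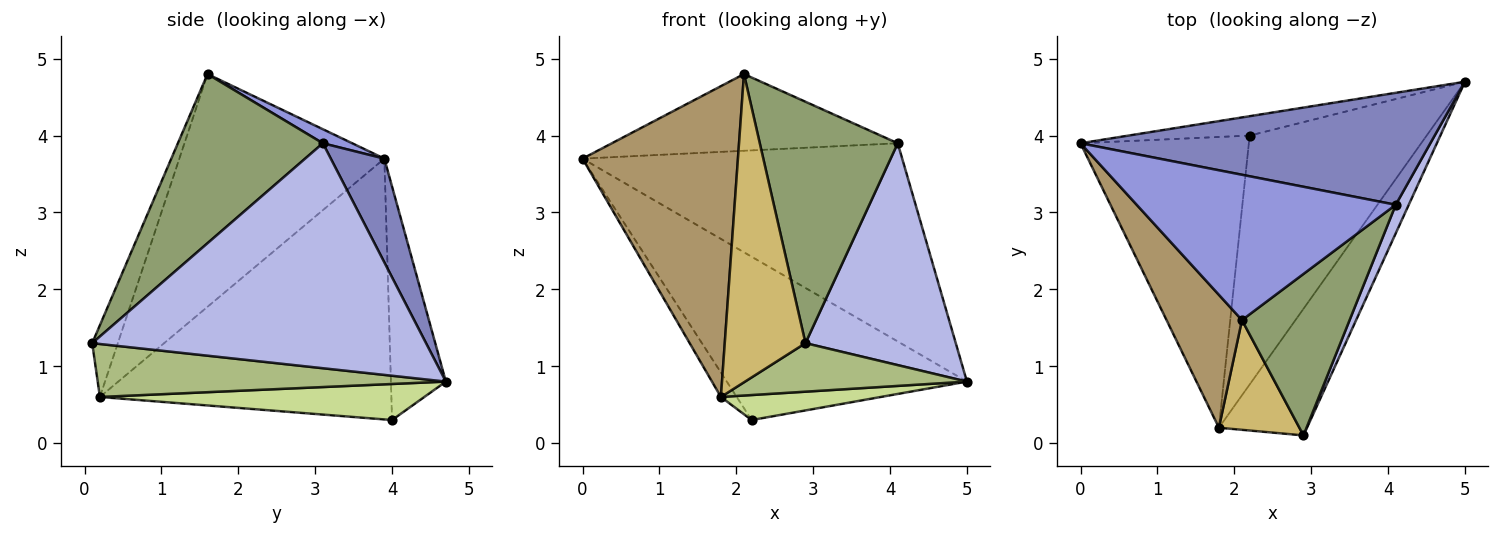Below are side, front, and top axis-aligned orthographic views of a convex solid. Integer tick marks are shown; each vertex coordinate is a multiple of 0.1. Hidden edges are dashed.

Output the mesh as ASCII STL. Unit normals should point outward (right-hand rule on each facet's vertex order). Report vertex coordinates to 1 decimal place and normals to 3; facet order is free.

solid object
 facet normal -0.222 0.968 -0.115
  outer loop
   vertex 2.2 4.0 0.3
   vertex 0.0 3.9 3.7
   vertex 5.0 4.7 0.8
  endloop
 endfacet
 facet normal 0.144 0.862 0.487
  outer loop
   vertex 4.1 3.1 3.9
   vertex 5.0 4.7 0.8
   vertex 0.0 3.9 3.7
  endloop
 endfacet
 facet normal 0.048 0.466 0.883
  outer loop
   vertex 4.1 3.1 3.9
   vertex 0.0 3.9 3.7
   vertex 2.1 1.6 4.8
  endloop
 endfacet
 facet normal 0.911 -0.410 0.053
  outer loop
   vertex 4.1 3.1 3.9
   vertex 2.9 0.1 1.3
   vertex 5.0 4.7 0.8
  endloop
 endfacet
 facet normal 0.658 -0.626 0.419
  outer loop
   vertex 4.1 3.1 3.9
   vertex 2.1 1.6 4.8
   vertex 2.9 0.1 1.3
  endloop
 endfacet
 facet normal 0.490 -0.312 -0.814
  outer loop
   vertex 1.8 0.2 0.6
   vertex 5.0 4.7 0.8
   vertex 2.9 0.1 1.3
  endloop
 endfacet
 facet normal 0.199 -0.098 -0.975
  outer loop
   vertex 1.8 0.2 0.6
   vertex 2.2 4.0 0.3
   vertex 5.0 4.7 0.8
  endloop
 endfacet
 facet normal -0.839 0.046 -0.542
  outer loop
   vertex 1.8 0.2 0.6
   vertex 0.0 3.9 3.7
   vertex 2.2 4.0 0.3
  endloop
 endfacet
 facet normal -0.772 -0.585 0.250
  outer loop
   vertex 1.8 0.2 0.6
   vertex 2.1 1.6 4.8
   vertex 0.0 3.9 3.7
  endloop
 endfacet
 facet normal -0.287 -0.903 0.321
  outer loop
   vertex 1.8 0.2 0.6
   vertex 2.9 0.1 1.3
   vertex 2.1 1.6 4.8
  endloop
 endfacet
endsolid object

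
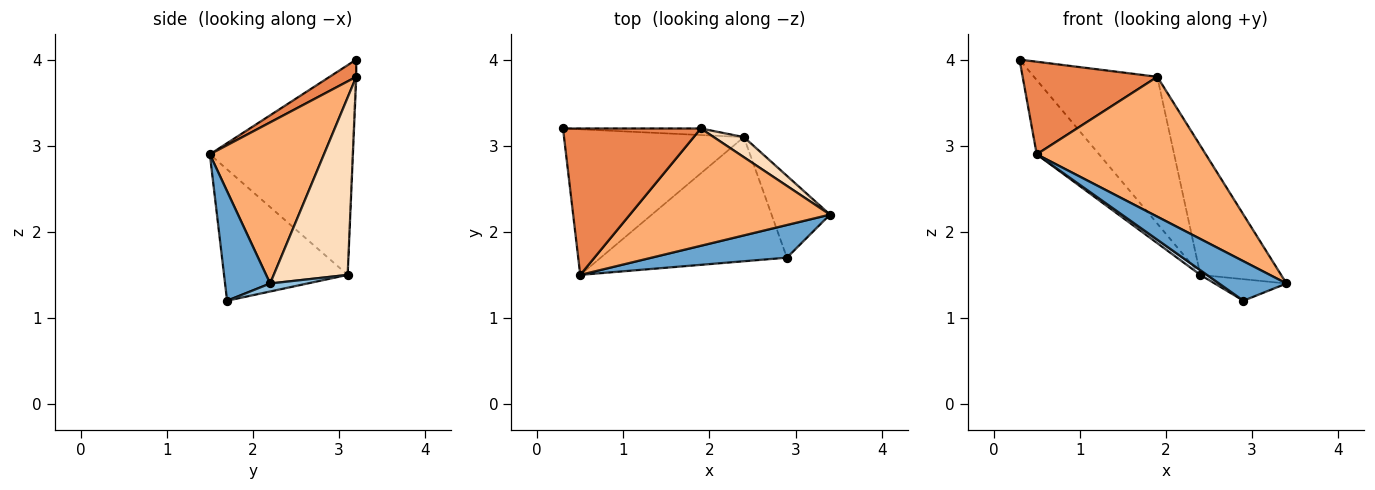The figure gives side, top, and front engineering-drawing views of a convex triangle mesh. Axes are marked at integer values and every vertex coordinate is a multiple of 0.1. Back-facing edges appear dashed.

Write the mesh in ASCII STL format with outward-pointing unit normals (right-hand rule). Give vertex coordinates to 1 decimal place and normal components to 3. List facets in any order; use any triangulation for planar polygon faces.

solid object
 facet normal 0.458 -0.685 0.566
  outer loop
   vertex 2.9 1.7 1.2
   vertex 3.4 2.2 1.4
   vertex 0.5 1.5 2.9
  endloop
 endfacet
 facet normal 0.131 0.252 -0.959
  outer loop
   vertex 2.4 3.1 1.5
   vertex 3.4 2.2 1.4
   vertex 2.9 1.7 1.2
  endloop
 endfacet
 facet normal -0.720 0.315 -0.618
  outer loop
   vertex 2.4 3.1 1.5
   vertex 0.5 1.5 2.9
   vertex 0.3 3.2 4.0
  endloop
 endfacet
 facet normal -0.576 -0.031 -0.817
  outer loop
   vertex 2.4 3.1 1.5
   vertex 2.9 1.7 1.2
   vertex 0.5 1.5 2.9
  endloop
 endfacet
 facet normal 0.105 -0.532 0.841
  outer loop
   vertex 1.9 3.2 3.8
   vertex 0.3 3.2 4.0
   vertex 0.5 1.5 2.9
  endloop
 endfacet
 facet normal 0.459 -0.681 0.571
  outer loop
   vertex 1.9 3.2 3.8
   vertex 0.5 1.5 2.9
   vertex 3.4 2.2 1.4
  endloop
 endfacet
 facet normal -0.006 0.999 -0.045
  outer loop
   vertex 1.9 3.2 3.8
   vertex 2.4 3.1 1.5
   vertex 0.3 3.2 4.0
  endloop
 endfacet
 facet normal 0.671 0.733 0.114
  outer loop
   vertex 1.9 3.2 3.8
   vertex 3.4 2.2 1.4
   vertex 2.4 3.1 1.5
  endloop
 endfacet
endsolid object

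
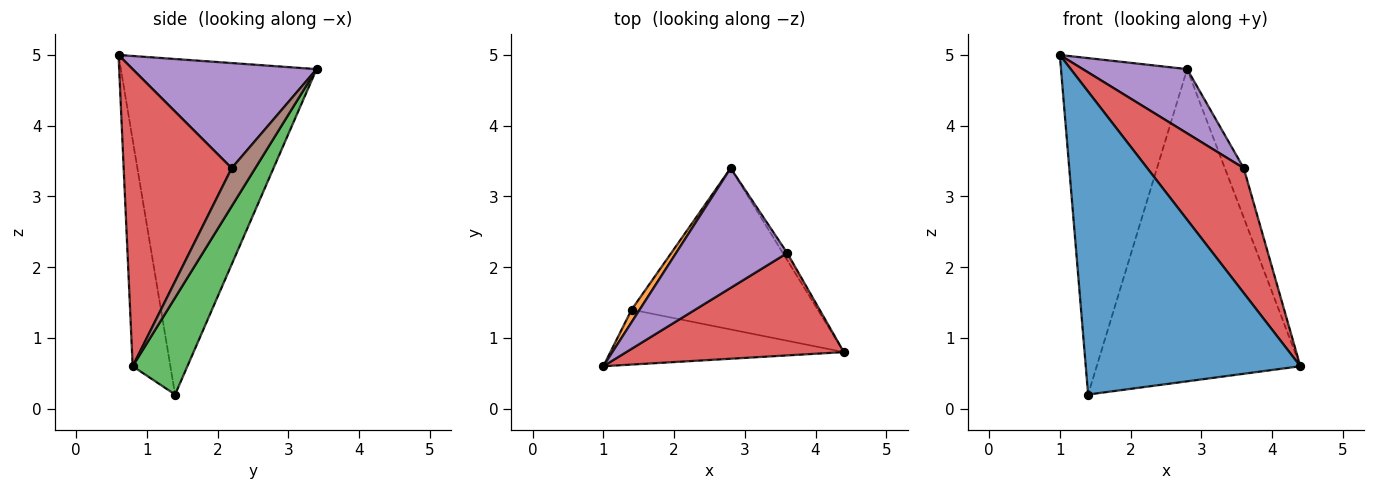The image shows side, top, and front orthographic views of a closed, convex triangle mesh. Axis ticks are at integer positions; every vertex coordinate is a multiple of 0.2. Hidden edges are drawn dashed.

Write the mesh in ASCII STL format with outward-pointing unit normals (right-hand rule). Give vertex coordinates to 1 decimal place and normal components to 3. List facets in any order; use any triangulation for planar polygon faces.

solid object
 facet normal -0.170 -0.970 -0.176
  outer loop
   vertex 1.4 1.4 0.2
   vertex 4.4 0.8 0.6
   vertex 1.0 0.6 5.0
  endloop
 endfacet
 facet normal -0.840 0.542 0.020
  outer loop
   vertex 1.4 1.4 0.2
   vertex 1.0 0.6 5.0
   vertex 2.8 3.4 4.8
  endloop
 endfacet
 facet normal 0.232 0.864 -0.446
  outer loop
   vertex 1.4 1.4 0.2
   vertex 2.8 3.4 4.8
   vertex 4.4 0.8 0.6
  endloop
 endfacet
 facet normal 0.655 -0.585 0.479
  outer loop
   vertex 3.6 2.2 3.4
   vertex 1.0 0.6 5.0
   vertex 4.4 0.8 0.6
  endloop
 endfacet
 facet normal 0.640 -0.363 0.677
  outer loop
   vertex 3.6 2.2 3.4
   vertex 2.8 3.4 4.8
   vertex 1.0 0.6 5.0
  endloop
 endfacet
 facet normal 0.778 0.622 -0.089
  outer loop
   vertex 3.6 2.2 3.4
   vertex 4.4 0.8 0.6
   vertex 2.8 3.4 4.8
  endloop
 endfacet
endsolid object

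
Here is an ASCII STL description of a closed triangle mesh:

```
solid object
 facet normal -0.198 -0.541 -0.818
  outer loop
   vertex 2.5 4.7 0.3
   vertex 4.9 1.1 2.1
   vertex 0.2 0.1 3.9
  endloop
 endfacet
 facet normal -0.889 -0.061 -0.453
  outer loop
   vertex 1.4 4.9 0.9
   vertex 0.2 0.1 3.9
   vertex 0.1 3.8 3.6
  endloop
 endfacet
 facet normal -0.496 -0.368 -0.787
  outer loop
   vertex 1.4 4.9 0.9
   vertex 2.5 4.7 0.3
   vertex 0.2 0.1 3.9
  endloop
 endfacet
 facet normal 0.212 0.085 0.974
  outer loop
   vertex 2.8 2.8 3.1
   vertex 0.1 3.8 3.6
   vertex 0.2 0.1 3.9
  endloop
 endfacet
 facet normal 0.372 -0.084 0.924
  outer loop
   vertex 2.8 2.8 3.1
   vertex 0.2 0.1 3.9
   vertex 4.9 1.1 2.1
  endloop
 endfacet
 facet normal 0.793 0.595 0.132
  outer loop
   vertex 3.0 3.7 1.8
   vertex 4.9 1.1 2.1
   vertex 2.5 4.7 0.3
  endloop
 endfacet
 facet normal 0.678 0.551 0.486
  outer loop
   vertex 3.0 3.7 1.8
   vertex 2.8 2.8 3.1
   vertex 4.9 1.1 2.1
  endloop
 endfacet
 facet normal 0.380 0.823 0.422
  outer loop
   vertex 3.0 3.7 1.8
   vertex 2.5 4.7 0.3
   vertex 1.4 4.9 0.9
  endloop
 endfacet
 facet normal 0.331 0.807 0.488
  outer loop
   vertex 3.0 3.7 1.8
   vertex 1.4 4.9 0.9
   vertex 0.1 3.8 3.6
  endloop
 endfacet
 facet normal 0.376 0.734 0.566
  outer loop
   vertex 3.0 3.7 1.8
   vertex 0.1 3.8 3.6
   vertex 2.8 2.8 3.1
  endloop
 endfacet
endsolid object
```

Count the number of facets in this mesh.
10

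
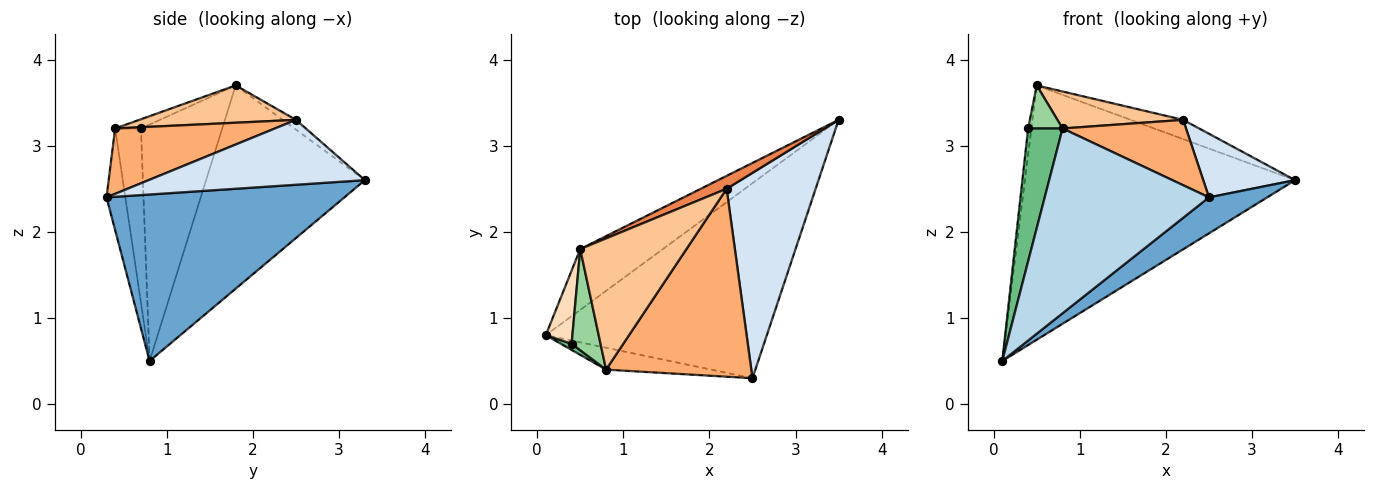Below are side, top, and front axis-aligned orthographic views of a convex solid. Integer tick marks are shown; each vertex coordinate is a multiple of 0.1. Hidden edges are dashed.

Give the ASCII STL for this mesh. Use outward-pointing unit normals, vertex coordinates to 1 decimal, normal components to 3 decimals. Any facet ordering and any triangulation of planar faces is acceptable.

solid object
 facet normal 0.595 -0.146 -0.790
  outer loop
   vertex 2.5 0.3 2.4
   vertex 0.1 0.8 0.5
   vertex 3.5 3.3 2.6
  endloop
 endfacet
 facet normal -0.496 0.844 -0.202
  outer loop
   vertex 0.5 1.8 3.7
   vertex 3.5 3.3 2.6
   vertex 0.1 0.8 0.5
  endloop
 endfacet
 facet normal -0.113 -0.987 -0.117
  outer loop
   vertex 0.8 0.4 3.2
   vertex 0.1 0.8 0.5
   vertex 2.5 0.3 2.4
  endloop
 endfacet
 facet normal 0.571 -0.243 0.784
  outer loop
   vertex 2.2 2.5 3.3
   vertex 2.5 0.3 2.4
   vertex 3.5 3.3 2.6
  endloop
 endfacet
 facet normal -0.206 0.812 0.546
  outer loop
   vertex 2.2 2.5 3.3
   vertex 3.5 3.3 2.6
   vertex 0.5 1.8 3.7
  endloop
 endfacet
 facet normal 0.391 -0.302 0.869
  outer loop
   vertex 2.2 2.5 3.3
   vertex 0.8 0.4 3.2
   vertex 2.5 0.3 2.4
  endloop
 endfacet
 facet normal 0.320 -0.257 0.912
  outer loop
   vertex 2.2 2.5 3.3
   vertex 0.5 1.8 3.7
   vertex 0.8 0.4 3.2
  endloop
 endfacet
 facet normal -0.993 0.039 0.112
  outer loop
   vertex 0.4 0.7 3.2
   vertex 0.5 1.8 3.7
   vertex 0.1 0.8 0.5
  endloop
 endfacet
 facet normal -0.600 -0.799 0.037
  outer loop
   vertex 0.4 0.7 3.2
   vertex 0.1 0.8 0.5
   vertex 0.8 0.4 3.2
  endloop
 endfacet
 facet normal -0.282 -0.376 0.883
  outer loop
   vertex 0.4 0.7 3.2
   vertex 0.8 0.4 3.2
   vertex 0.5 1.8 3.7
  endloop
 endfacet
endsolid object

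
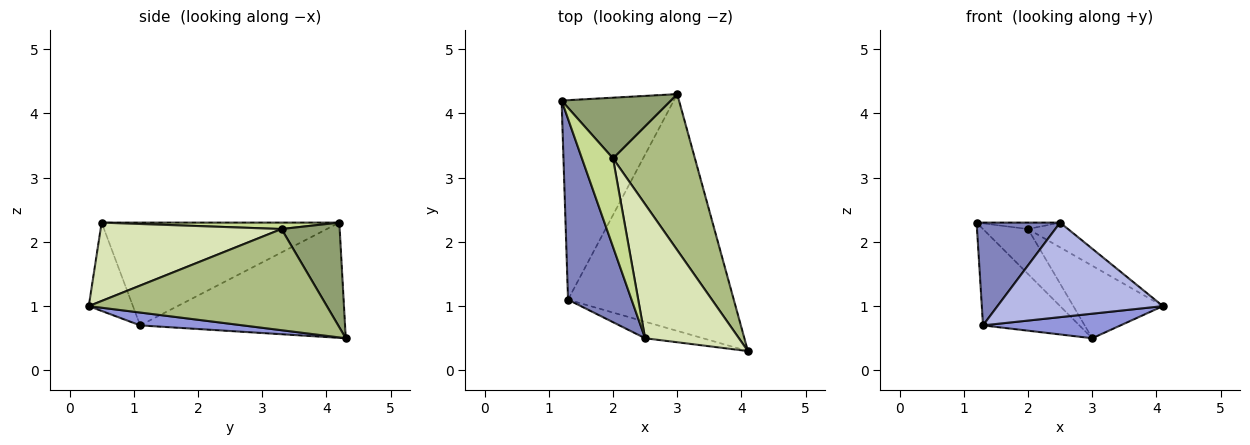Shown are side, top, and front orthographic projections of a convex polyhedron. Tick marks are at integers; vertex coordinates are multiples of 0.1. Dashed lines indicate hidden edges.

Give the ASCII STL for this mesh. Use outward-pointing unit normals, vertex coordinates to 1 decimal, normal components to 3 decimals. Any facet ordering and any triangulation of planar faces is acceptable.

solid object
 facet normal -0.679 0.319 -0.661
  outer loop
   vertex 1.3 1.1 0.7
   vertex 1.2 4.2 2.3
   vertex 3.0 4.3 0.5
  endloop
 endfacet
 facet normal -0.815 -0.286 0.504
  outer loop
   vertex 1.3 1.1 0.7
   vertex 2.5 0.5 2.3
   vertex 1.2 4.2 2.3
  endloop
 endfacet
 facet normal 0.077 -0.103 -0.992
  outer loop
   vertex 1.3 1.1 0.7
   vertex 3.0 4.3 0.5
   vertex 4.1 0.3 1.0
  endloop
 endfacet
 facet normal -0.254 -0.953 -0.166
  outer loop
   vertex 1.3 1.1 0.7
   vertex 4.1 0.3 1.0
   vertex 2.5 0.5 2.3
  endloop
 endfacet
 facet normal 0.610 0.472 0.636
  outer loop
   vertex 2.0 3.3 2.2
   vertex 3.0 4.3 0.5
   vertex 1.2 4.2 2.3
  endloop
 endfacet
 facet normal 0.746 0.281 0.604
  outer loop
   vertex 2.0 3.3 2.2
   vertex 4.1 0.3 1.0
   vertex 3.0 4.3 0.5
  endloop
 endfacet
 facet normal 0.202 0.071 0.977
  outer loop
   vertex 2.0 3.3 2.2
   vertex 1.2 4.2 2.3
   vertex 2.5 0.5 2.3
  endloop
 endfacet
 facet normal 0.635 0.141 0.760
  outer loop
   vertex 2.0 3.3 2.2
   vertex 2.5 0.5 2.3
   vertex 4.1 0.3 1.0
  endloop
 endfacet
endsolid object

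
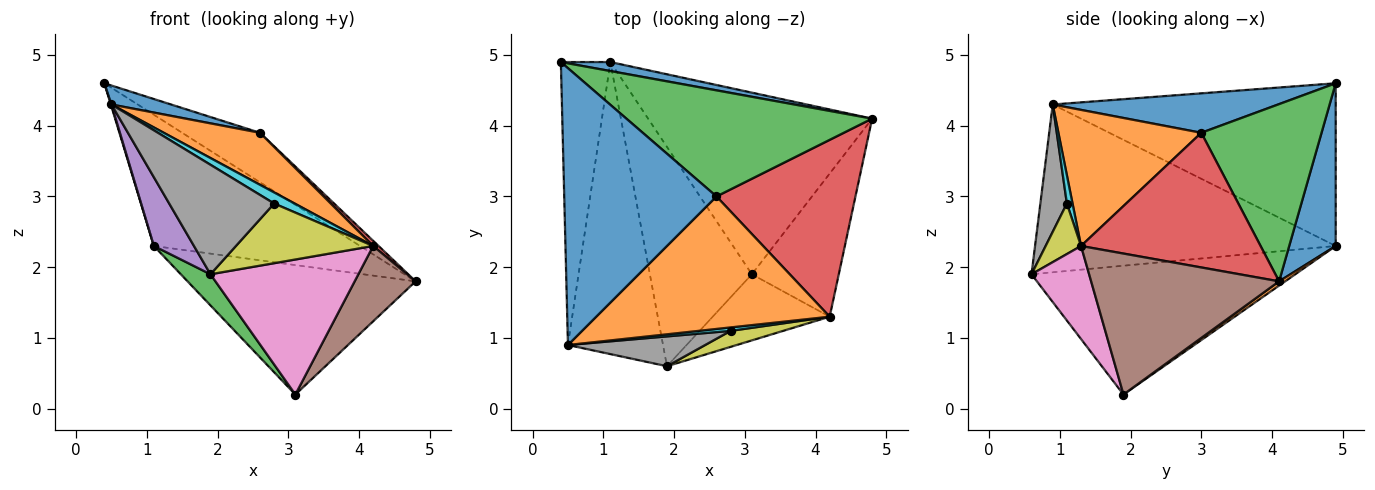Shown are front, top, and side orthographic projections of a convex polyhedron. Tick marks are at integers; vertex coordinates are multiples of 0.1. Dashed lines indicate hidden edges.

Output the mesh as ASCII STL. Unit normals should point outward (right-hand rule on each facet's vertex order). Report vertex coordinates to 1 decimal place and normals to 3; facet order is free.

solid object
 facet normal 0.219 0.973 0.067
  outer loop
   vertex 1.1 4.9 2.3
   vertex 0.4 4.9 4.6
   vertex 4.8 4.1 1.8
  endloop
 endfacet
 facet normal 0.015 0.580 -0.814
  outer loop
   vertex 1.1 4.9 2.3
   vertex 4.8 4.1 1.8
   vertex 3.1 1.9 0.2
  endloop
 endfacet
 facet normal -0.781 -0.088 -0.618
  outer loop
   vertex 1.1 4.9 2.3
   vertex 3.1 1.9 0.2
   vertex 1.9 0.6 1.9
  endloop
 endfacet
 facet normal -0.957 -0.002 -0.291
  outer loop
   vertex 0.5 0.9 4.3
   vertex 0.4 4.9 4.6
   vertex 1.1 4.9 2.3
  endloop
 endfacet
 facet normal -0.864 -0.115 -0.490
  outer loop
   vertex 0.5 0.9 4.3
   vertex 1.1 4.9 2.3
   vertex 1.9 0.6 1.9
  endloop
 endfacet
 facet normal 0.821 -0.266 -0.506
  outer loop
   vertex 4.2 1.3 2.3
   vertex 3.1 1.9 0.2
   vertex 4.8 4.1 1.8
  endloop
 endfacet
 facet normal 0.330 -0.848 -0.415
  outer loop
   vertex 4.2 1.3 2.3
   vertex 1.9 0.6 1.9
   vertex 3.1 1.9 0.2
  endloop
 endfacet
 facet normal 0.237 -0.937 0.255
  outer loop
   vertex 2.8 1.1 2.9
   vertex 0.5 0.9 4.3
   vertex 1.9 0.6 1.9
  endloop
 endfacet
 facet normal 0.242 -0.937 0.251
  outer loop
   vertex 2.8 1.1 2.9
   vertex 1.9 0.6 1.9
   vertex 4.2 1.3 2.3
  endloop
 endfacet
 facet normal 0.255 -0.924 0.287
  outer loop
   vertex 2.8 1.1 2.9
   vertex 4.2 1.3 2.3
   vertex 0.5 0.9 4.3
  endloop
 endfacet
 facet normal 0.250 -0.066 0.966
  outer loop
   vertex 2.6 3.0 3.9
   vertex 0.4 4.9 4.6
   vertex 0.5 0.9 4.3
  endloop
 endfacet
 facet normal 0.477 -0.321 0.818
  outer loop
   vertex 2.6 3.0 3.9
   vertex 0.5 0.9 4.3
   vertex 4.2 1.3 2.3
  endloop
 endfacet
 facet normal 0.547 0.354 0.759
  outer loop
   vertex 2.6 3.0 3.9
   vertex 4.8 4.1 1.8
   vertex 0.4 4.9 4.6
  endloop
 endfacet
 facet normal 0.696 -0.021 0.718
  outer loop
   vertex 2.6 3.0 3.9
   vertex 4.2 1.3 2.3
   vertex 4.8 4.1 1.8
  endloop
 endfacet
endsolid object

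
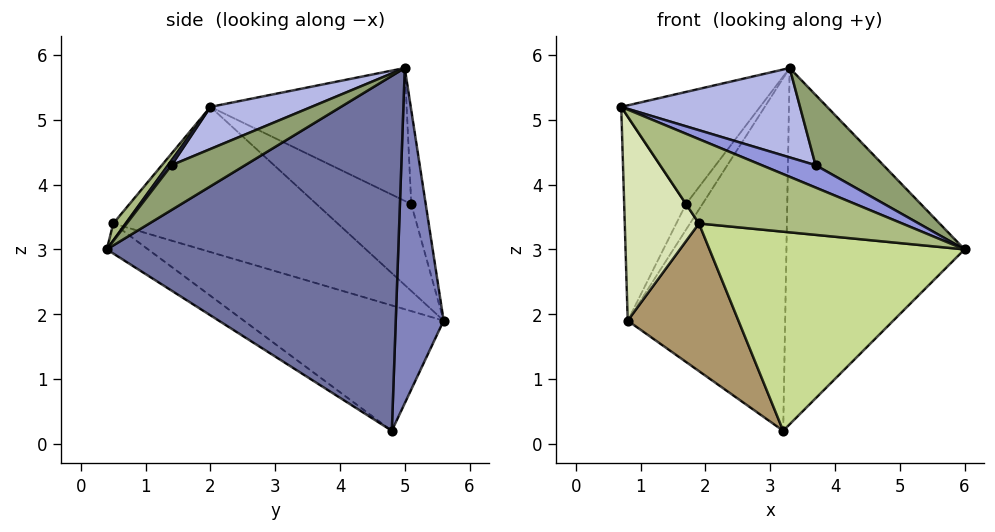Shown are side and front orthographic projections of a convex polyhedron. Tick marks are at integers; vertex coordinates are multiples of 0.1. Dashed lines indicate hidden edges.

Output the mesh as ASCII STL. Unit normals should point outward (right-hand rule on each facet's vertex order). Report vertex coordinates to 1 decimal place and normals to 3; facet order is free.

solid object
 facet normal 0.853 0.521 -0.034
  outer loop
   vertex 3.2 4.8 0.2
   vertex 3.3 5.0 5.8
   vertex 6.0 0.4 3.0
  endloop
 endfacet
 facet normal 0.291 0.956 -0.039
  outer loop
   vertex 0.8 5.6 1.9
   vertex 3.3 5.0 5.8
   vertex 3.2 4.8 0.2
  endloop
 endfacet
 facet normal 0.049 -0.748 0.662
  outer loop
   vertex 3.7 1.4 4.3
   vertex 0.7 2.0 5.2
   vertex 6.0 0.4 3.0
  endloop
 endfacet
 facet normal 0.202 -0.357 0.912
  outer loop
   vertex 3.7 1.4 4.3
   vertex 3.3 5.0 5.8
   vertex 0.7 2.0 5.2
  endloop
 endfacet
 facet normal 0.354 -0.326 0.877
  outer loop
   vertex 3.7 1.4 4.3
   vertex 6.0 0.4 3.0
   vertex 3.3 5.0 5.8
  endloop
 endfacet
 facet normal 0.046 -0.752 0.657
  outer loop
   vertex 1.9 0.5 3.4
   vertex 6.0 0.4 3.0
   vertex 0.7 2.0 5.2
  endloop
 endfacet
 facet normal -0.093 -0.576 -0.812
  outer loop
   vertex 1.9 0.5 3.4
   vertex 3.2 4.8 0.2
   vertex 6.0 0.4 3.0
  endloop
 endfacet
 facet normal -0.890 -0.294 -0.348
  outer loop
   vertex 1.9 0.5 3.4
   vertex 0.7 2.0 5.2
   vertex 0.8 5.6 1.9
  endloop
 endfacet
 facet normal -0.616 -0.342 -0.709
  outer loop
   vertex 1.9 0.5 3.4
   vertex 0.8 5.6 1.9
   vertex 3.2 4.8 0.2
  endloop
 endfacet
 facet normal -0.685 0.484 0.545
  outer loop
   vertex 1.7 5.1 3.7
   vertex 0.7 2.0 5.2
   vertex 3.3 5.0 5.8
  endloop
 endfacet
 facet normal -0.728 0.474 0.496
  outer loop
   vertex 1.7 5.1 3.7
   vertex 0.8 5.6 1.9
   vertex 0.7 2.0 5.2
  endloop
 endfacet
 facet normal -0.581 0.661 0.474
  outer loop
   vertex 1.7 5.1 3.7
   vertex 3.3 5.0 5.8
   vertex 0.8 5.6 1.9
  endloop
 endfacet
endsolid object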